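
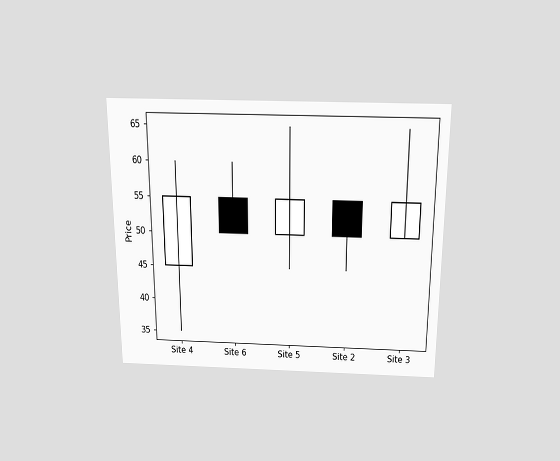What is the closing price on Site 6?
50

The chart is viewed slightly from above. The Site 6 candle closes at 50.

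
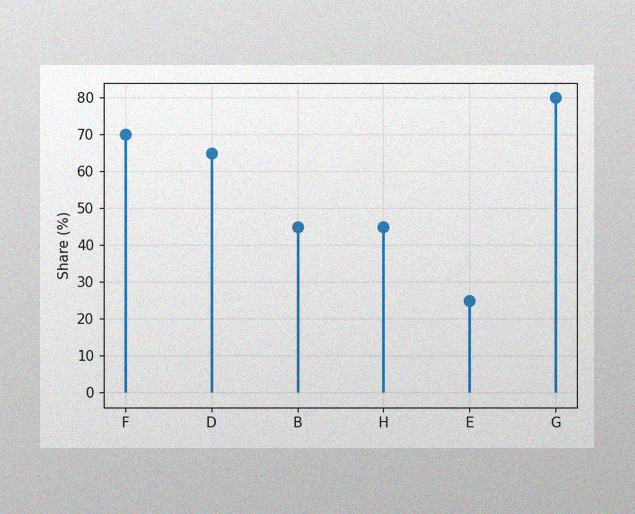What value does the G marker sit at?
The image has some photo noise and uneven lighting. The G marker sits at 80%.

80%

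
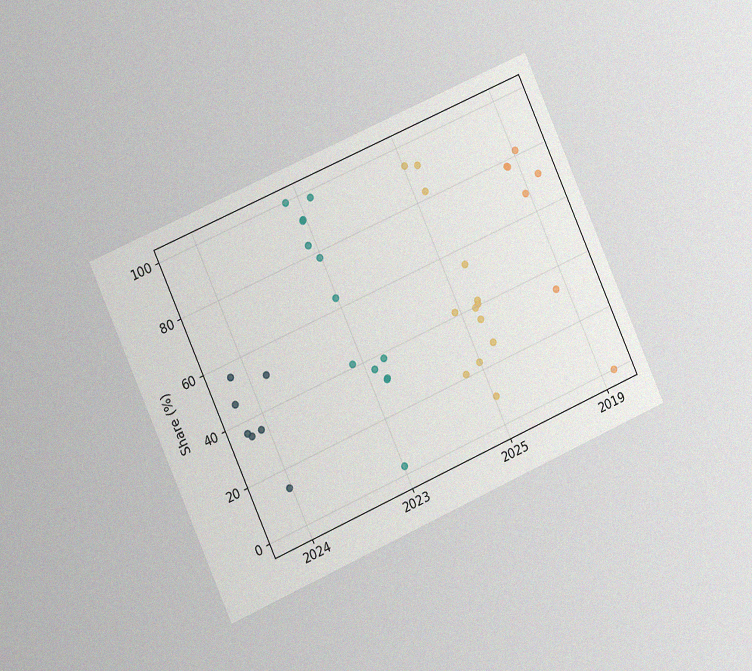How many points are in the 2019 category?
7

The chart is tilted about 24° counter-clockwise and viewed slightly from the left, with some photo noise. Counting the markers in the 2019 column gives 7.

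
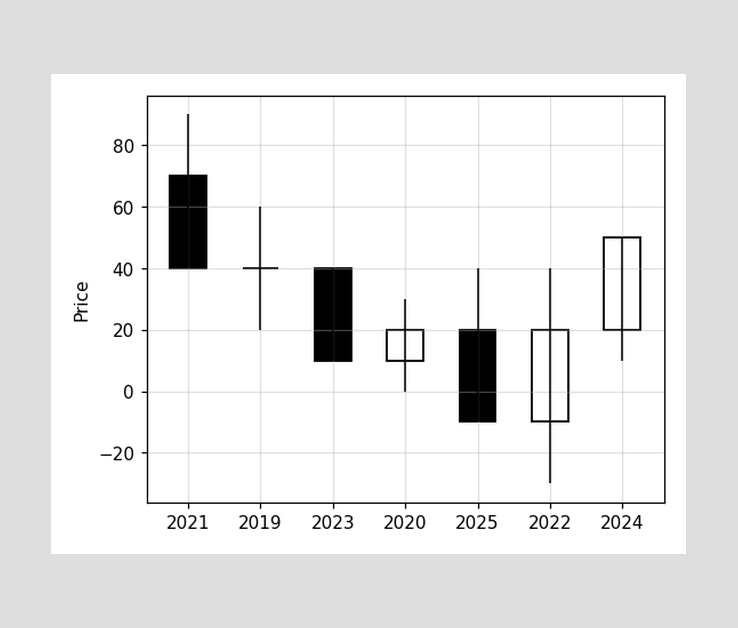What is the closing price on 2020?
20

The 2020 candle closes at 20.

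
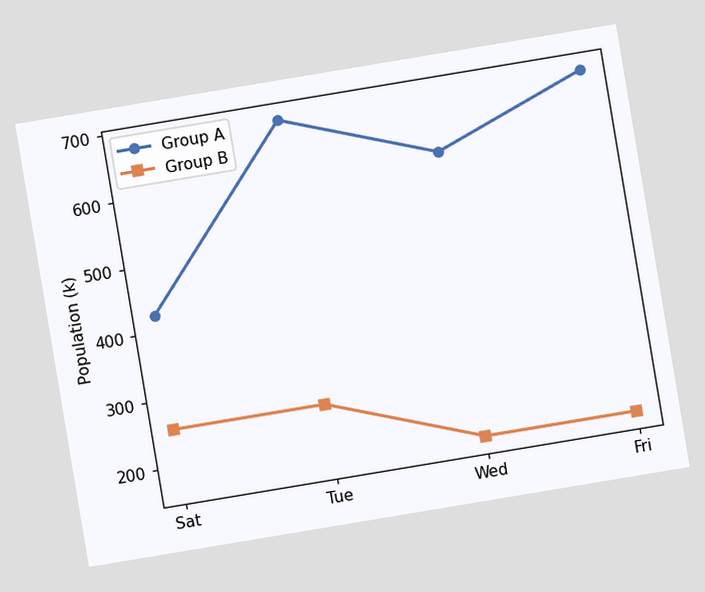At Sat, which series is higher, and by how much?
The chart is tilted about 9° counter-clockwise. At Sat, Group A sits above the other line by 170k.

Group A, by 170k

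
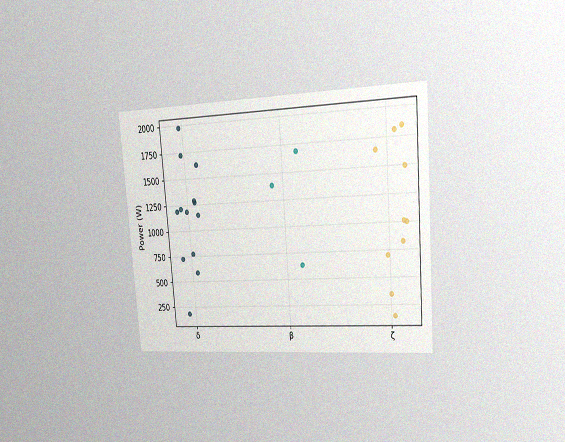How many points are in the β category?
3

The chart is tilted about 4° counter-clockwise and viewed slightly from the right, with some photo noise. Counting the markers in the β column gives 3.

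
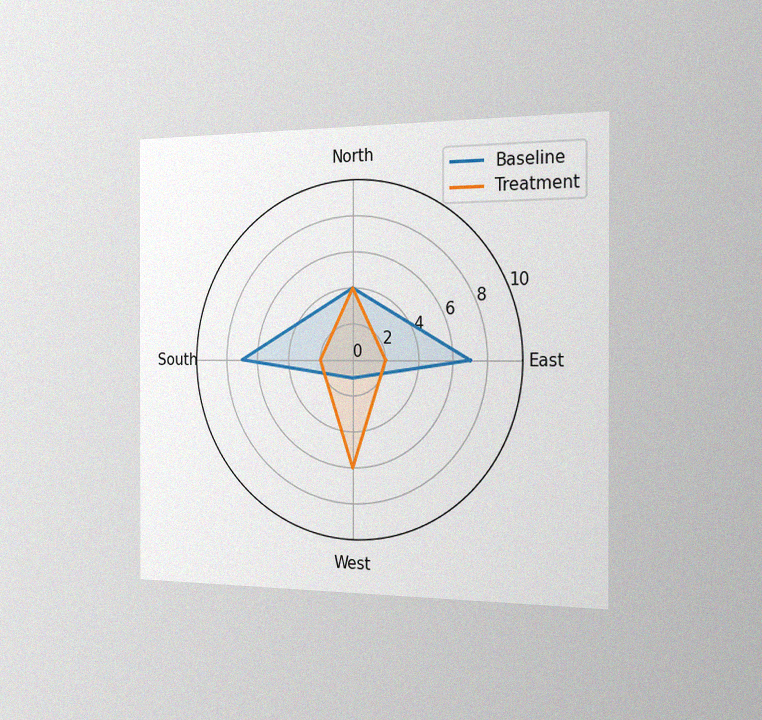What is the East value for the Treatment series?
2

The chart is viewed slightly from the right, with some photo noise. On the East axis, Treatment reaches 2.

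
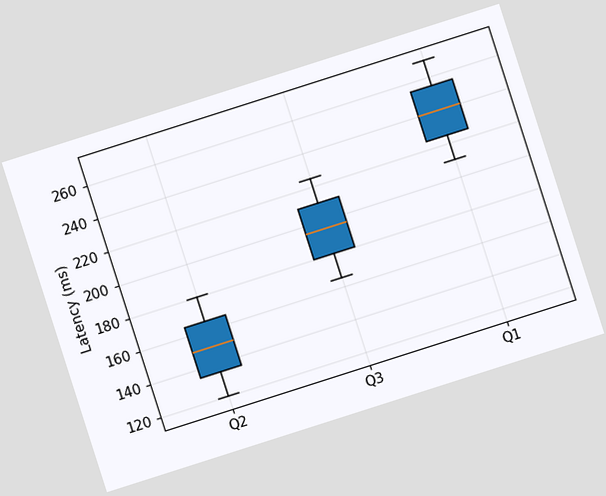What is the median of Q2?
The chart is tilted about 18° counter-clockwise. The median line in the Q2 box sits at 150ms.

150ms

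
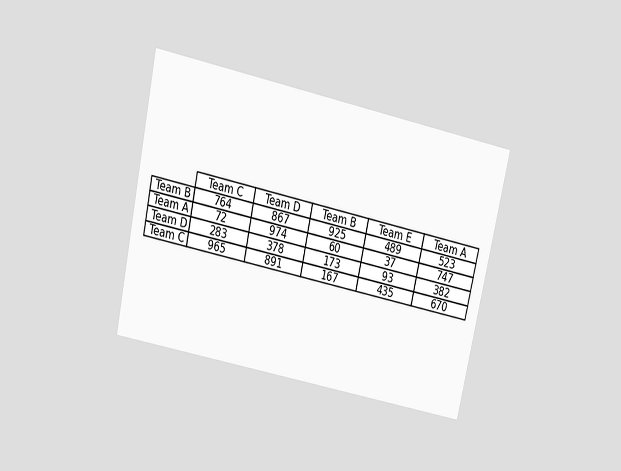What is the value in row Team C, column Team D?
891

The chart is tilted about 12° clockwise and viewed slightly from above. The (Team C, Team D) cell reads 891.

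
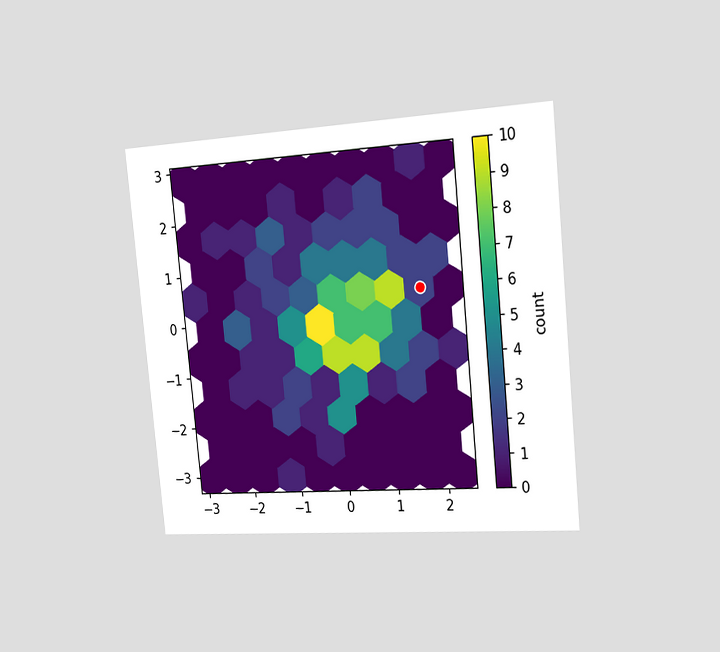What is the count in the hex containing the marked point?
The chart is tilted about 6° counter-clockwise and viewed slightly from the right. The marked hex reads 2 on the colorbar.

2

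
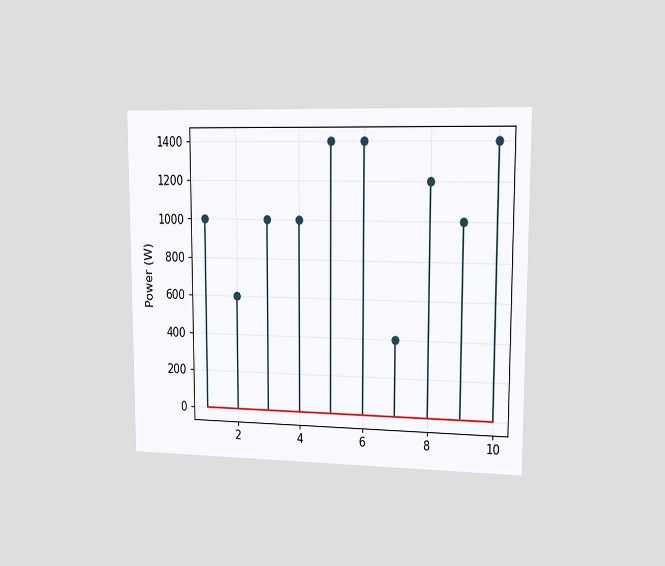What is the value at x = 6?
The chart is viewed slightly from the right. The stem at x=6 reaches 1400W.

1400W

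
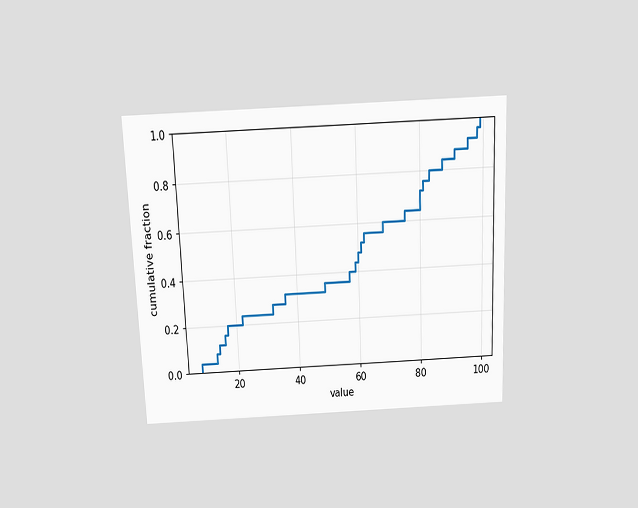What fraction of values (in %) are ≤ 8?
The chart is tilted about 2° counter-clockwise and viewed slightly from above. At x=8 the ECDF step is at 4%.

4%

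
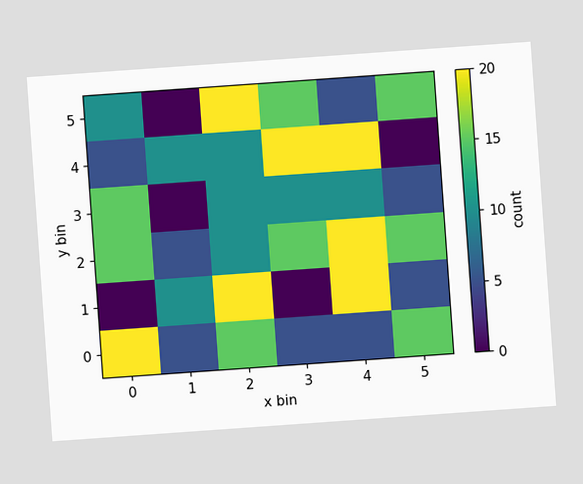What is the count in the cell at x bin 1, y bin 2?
5

The chart is tilted about 4° counter-clockwise. Matching the cell (1, 2) against the colorbar gives 5.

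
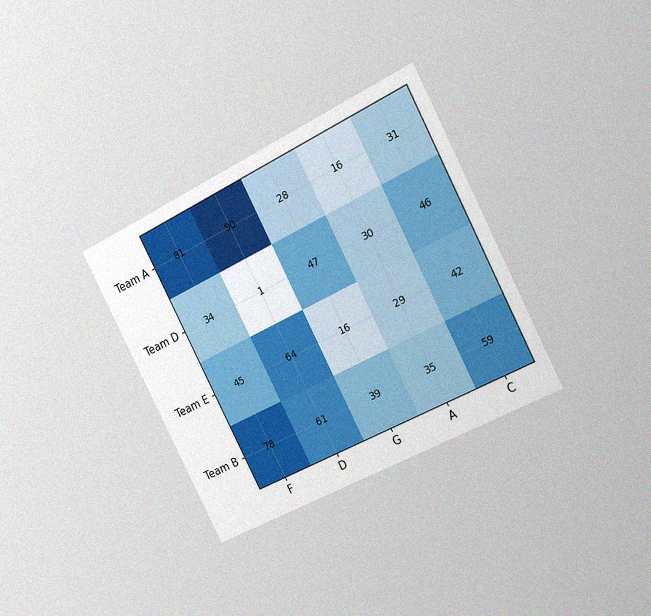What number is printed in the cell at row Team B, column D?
61

The chart is tilted about 27° counter-clockwise and viewed slightly from the right, with some photo noise. The (Team B, D) cell reads 61.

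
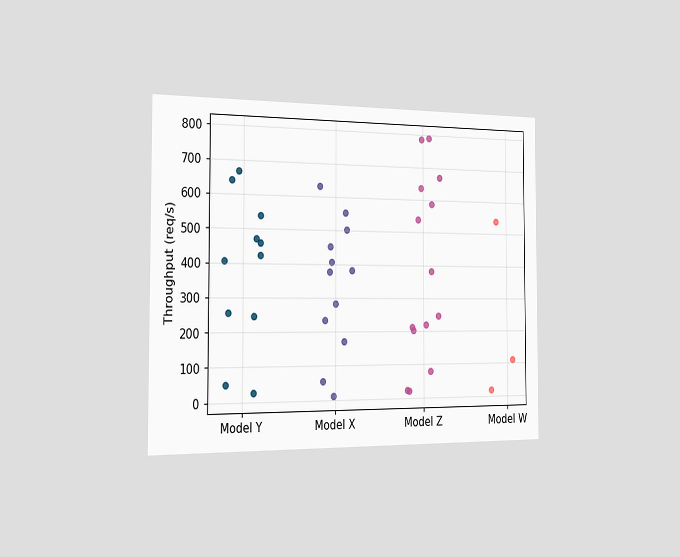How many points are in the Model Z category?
14

The chart is viewed slightly from the left. Counting the markers in the Model Z column gives 14.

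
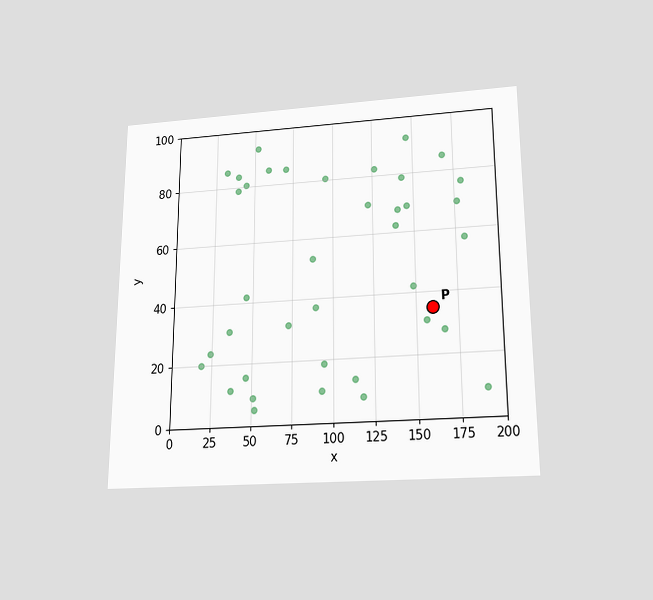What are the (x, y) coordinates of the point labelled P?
The chart is viewed slightly from below. Following the gridlines from P to each axis, P sits at (160, 35).

(160, 35)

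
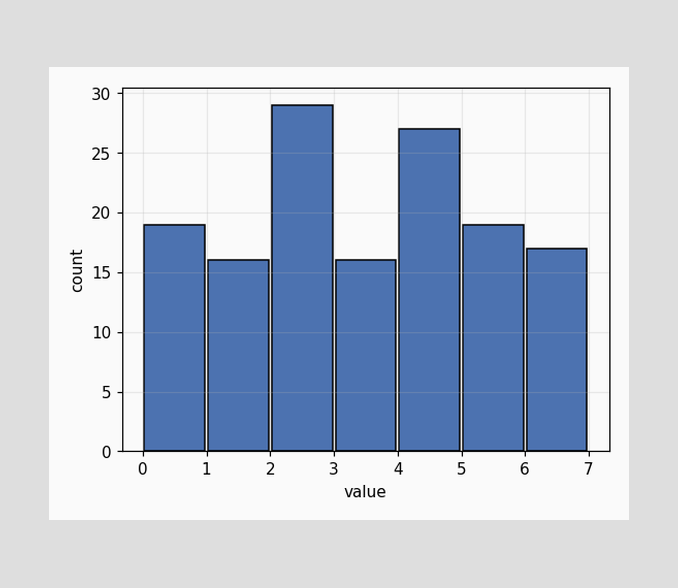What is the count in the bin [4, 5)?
The [4, 5) bin has height 27.

27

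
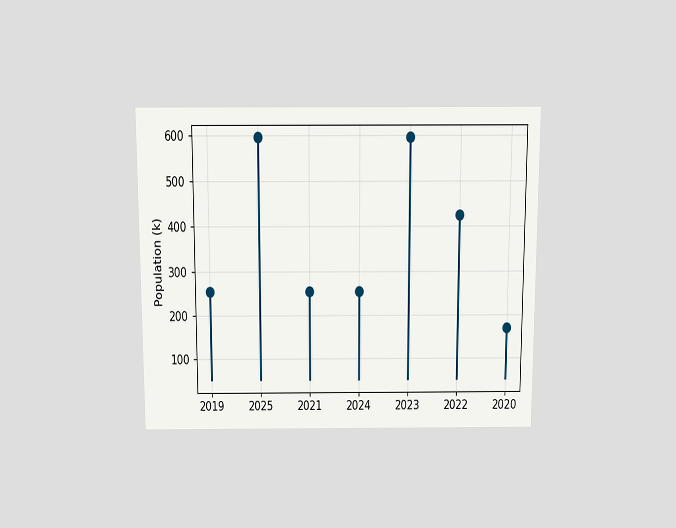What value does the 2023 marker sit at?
The chart is viewed slightly from above. The 2023 marker sits at 595k.

595k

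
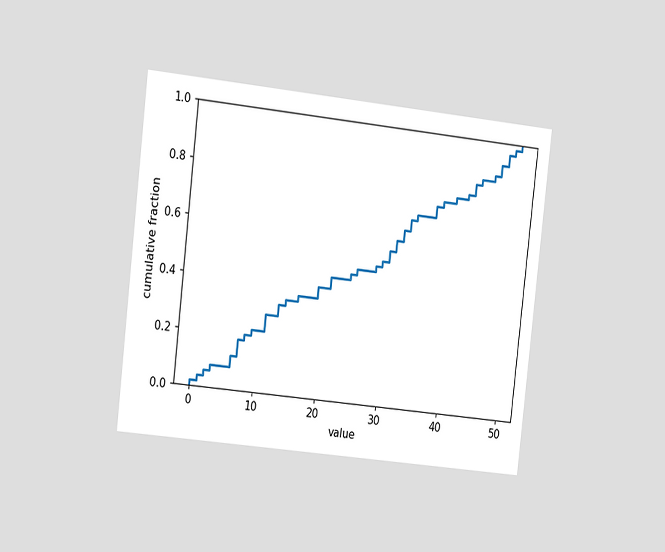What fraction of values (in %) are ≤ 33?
The chart is tilted about 7° clockwise and viewed slightly from the left. At x=33 the ECDF step is at 68%.

68%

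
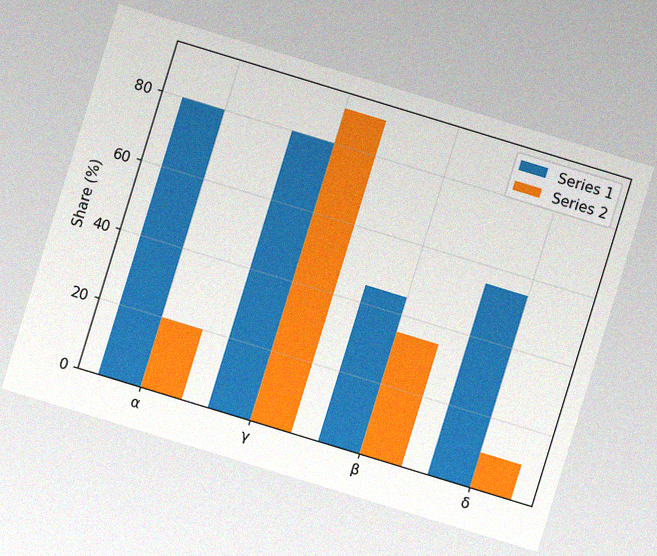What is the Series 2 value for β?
35%

The chart is tilted about 17° clockwise, with some photo noise. The Series 2 bar at β reaches 35% on the y-axis.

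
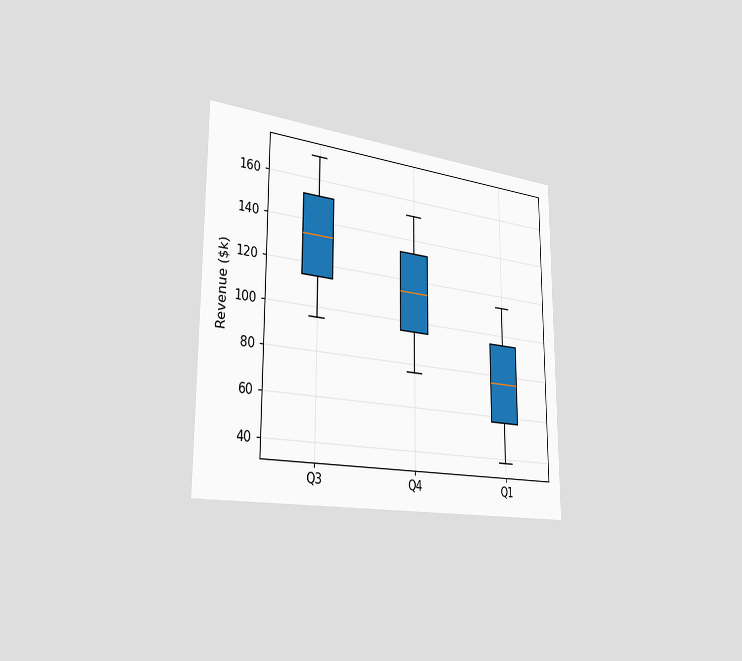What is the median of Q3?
$133k

The chart is viewed slightly from the left. The median line in the Q3 box sits at $133k.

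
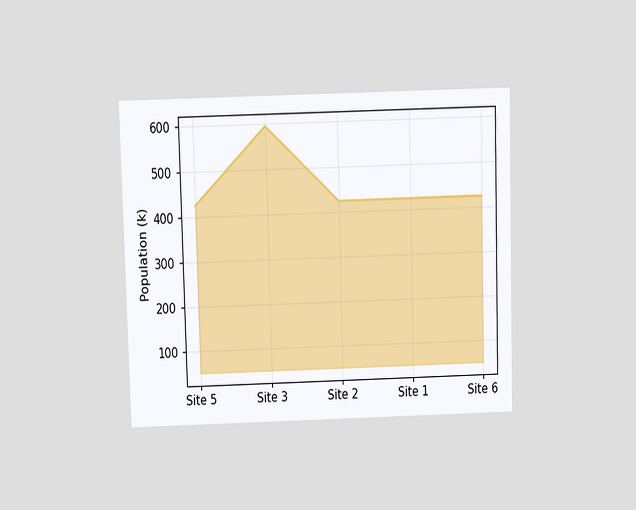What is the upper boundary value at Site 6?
The chart is viewed slightly from above. At Site 6 the upper boundary is at 425k.

425k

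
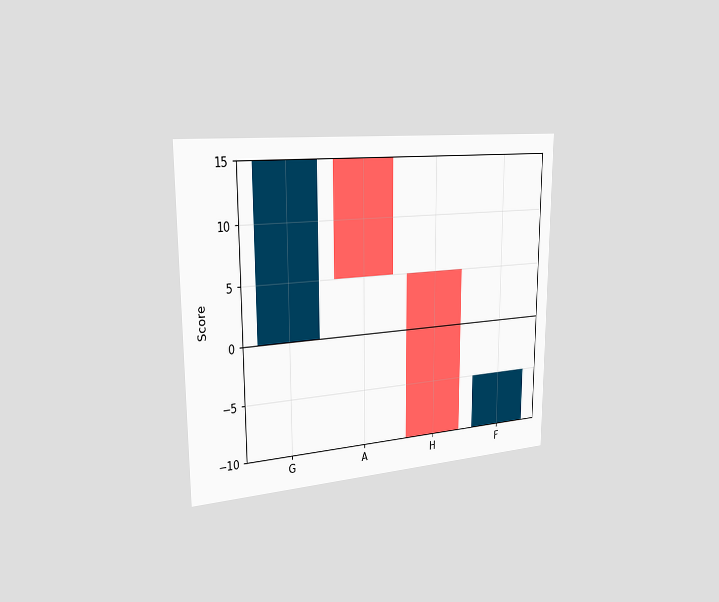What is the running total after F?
The chart is viewed slightly from the left. After F the running total reaches -5.

-5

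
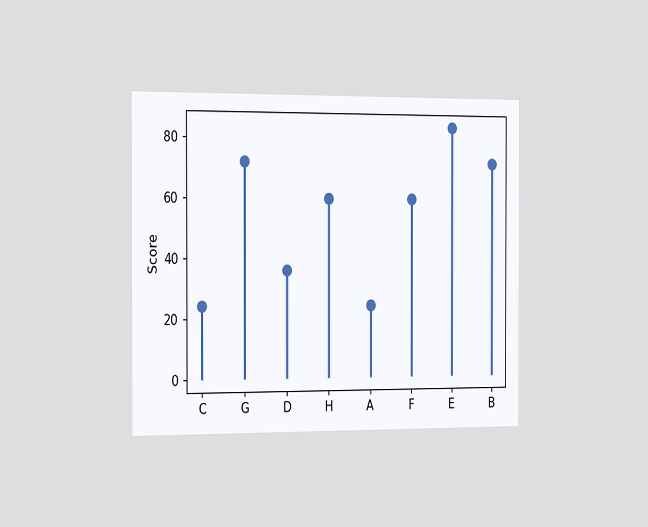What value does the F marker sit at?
60

The chart is viewed slightly from the left. The F marker sits at 60.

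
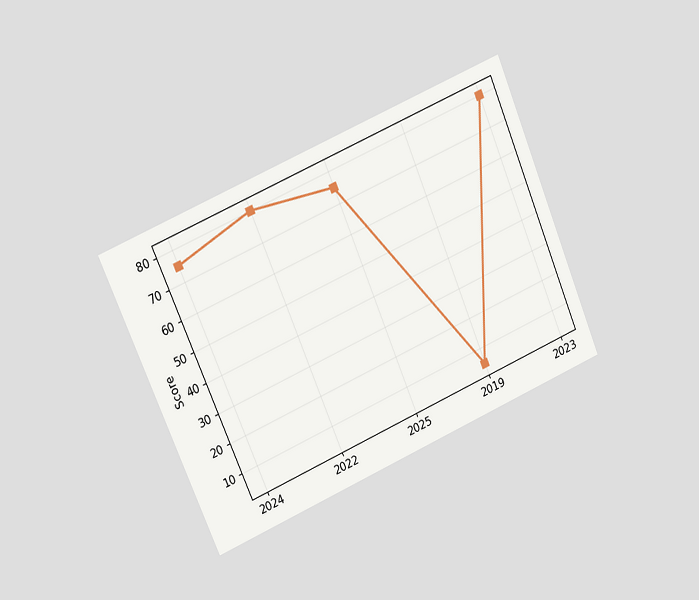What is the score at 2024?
The chart is tilted about 23° counter-clockwise and viewed at a slight angle. At 2024, the line is at 75.

75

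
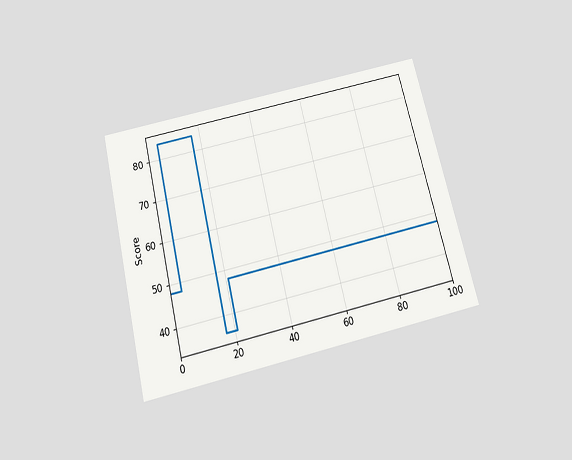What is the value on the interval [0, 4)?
The chart is tilted about 14° counter-clockwise and viewed slightly from below. On [0, 4) the step sits at 48.

48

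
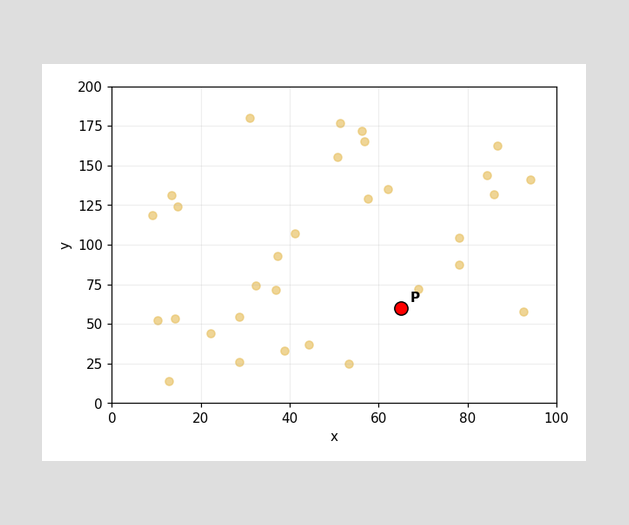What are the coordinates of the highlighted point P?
Following the gridlines from P to each axis, P sits at (65, 60).

(65, 60)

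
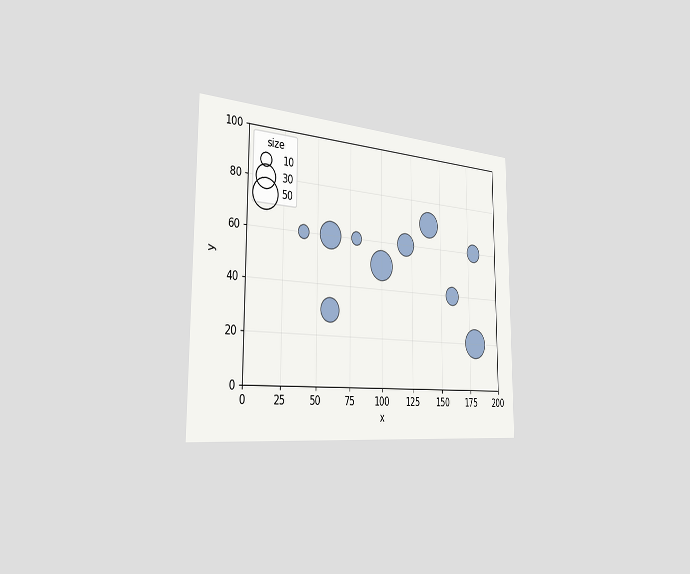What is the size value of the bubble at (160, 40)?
20

The chart is viewed slightly from the left. Matching the bubble at (160, 40) against the size legend gives 20.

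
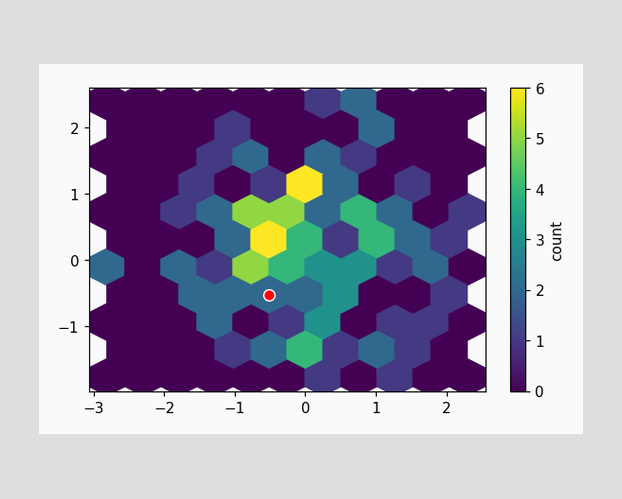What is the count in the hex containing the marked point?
The marked hex reads 2 on the colorbar.

2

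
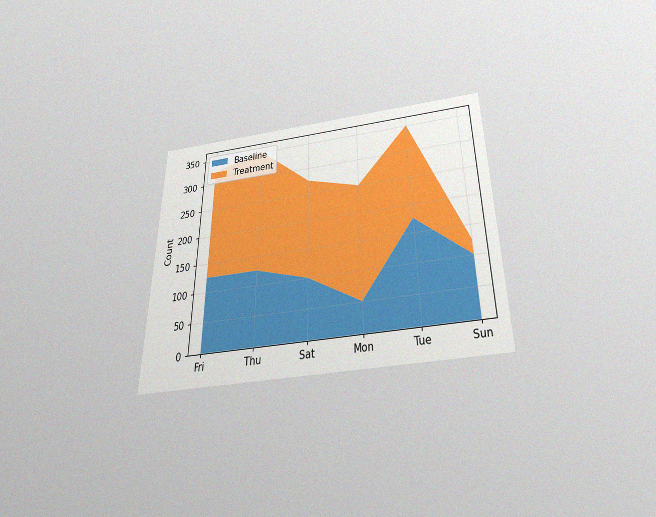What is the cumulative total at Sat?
The chart is viewed slightly from below, with some photo noise. The stacked total at Sat reaches 275.

275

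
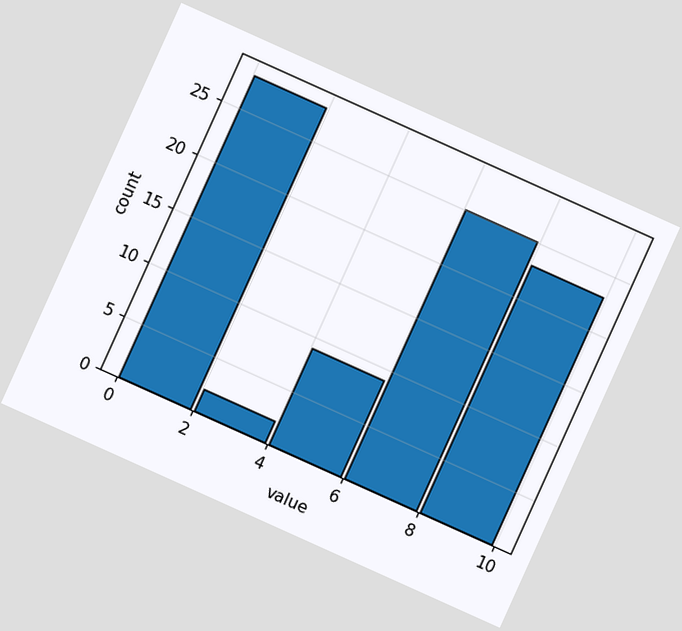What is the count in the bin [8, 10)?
The chart is tilted about 24° clockwise. The [8, 10) bin has height 23.

23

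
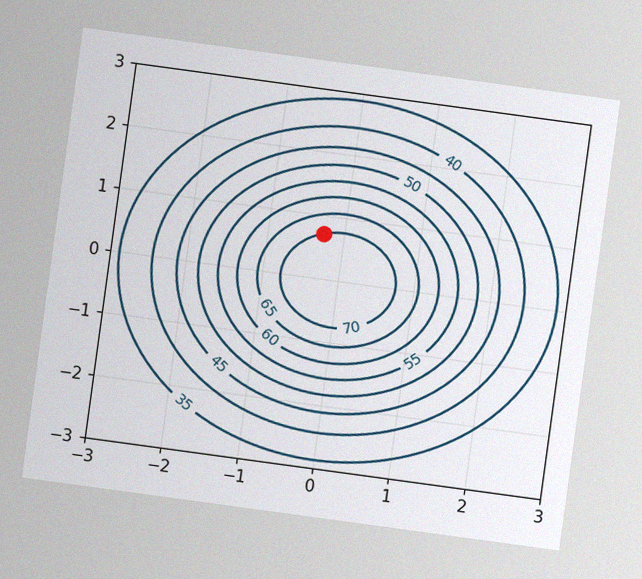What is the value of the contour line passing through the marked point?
70

The chart is tilted about 8° clockwise, with some photo noise. The marked point sits on the contour labelled 70.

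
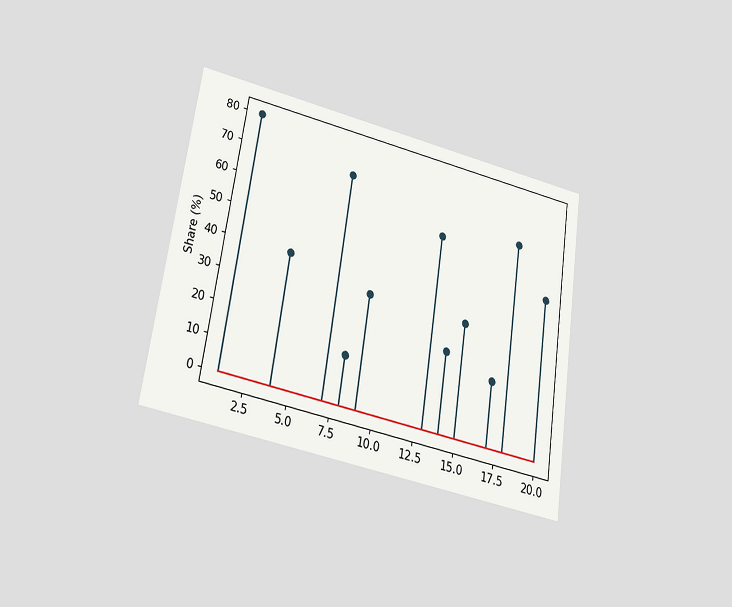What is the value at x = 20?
50%

The chart is tilted about 8° clockwise and viewed slightly from below. The stem at x=20 reaches 50%.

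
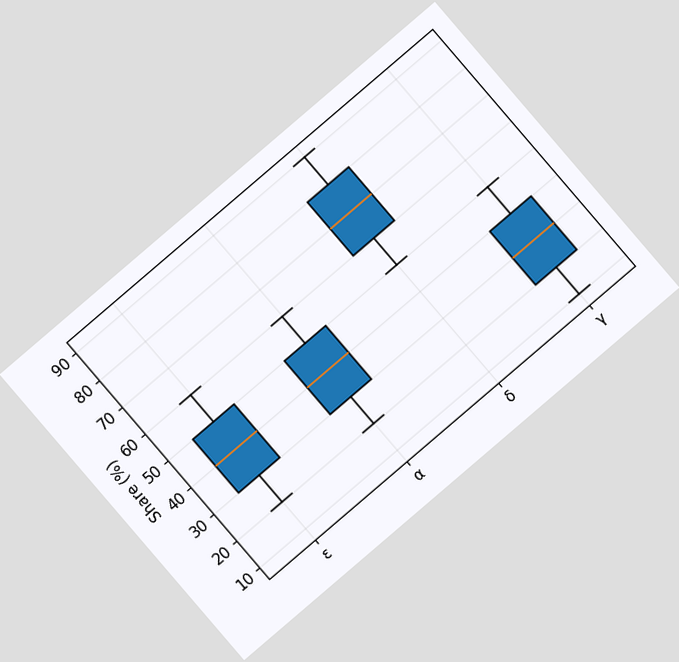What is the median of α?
40%

The chart is tilted about 41° counter-clockwise. The median line in the α box sits at 40%.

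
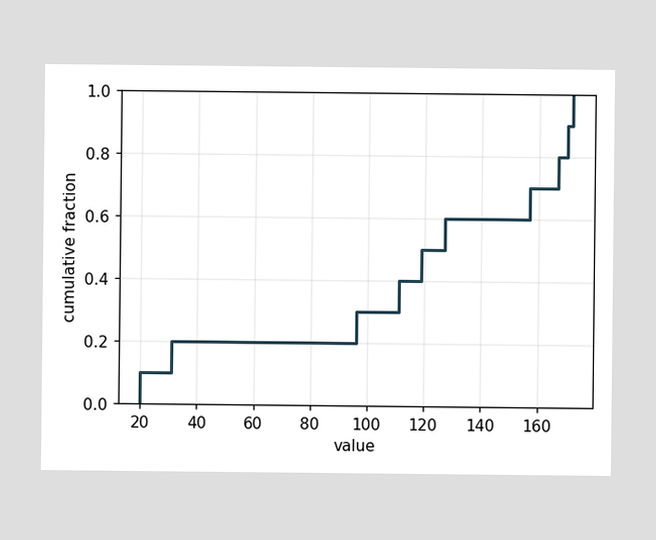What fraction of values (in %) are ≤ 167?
At x=167 the ECDF step is at 80%.

80%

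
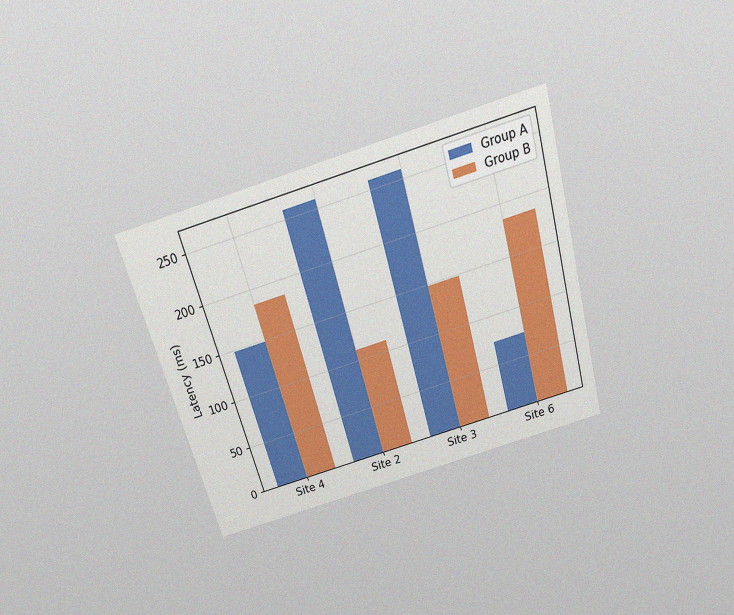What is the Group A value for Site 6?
The chart is tilted about 16° counter-clockwise and viewed slightly from above, with some photo noise. The Group A bar at Site 6 reaches 74ms on the y-axis.

74ms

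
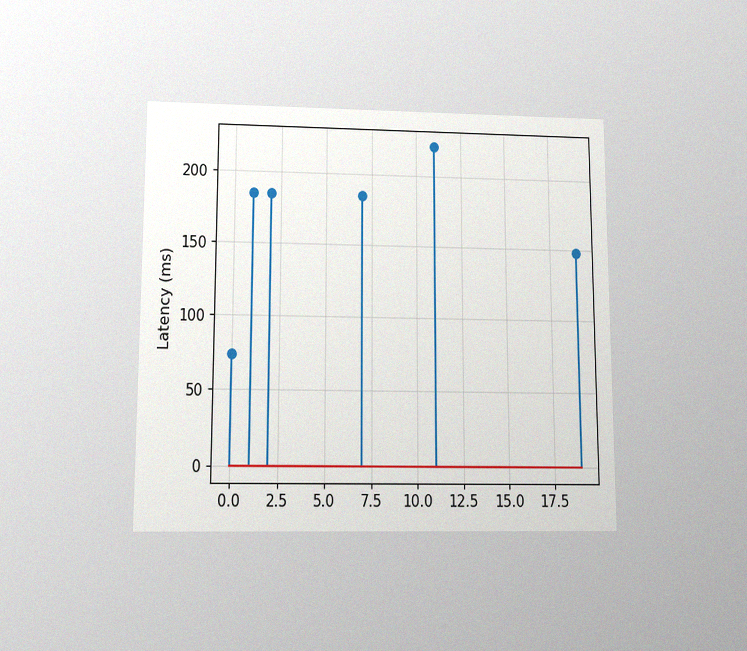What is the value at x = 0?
The chart is viewed slightly from below, with some photo noise. The stem at x=0 reaches 74ms.

74ms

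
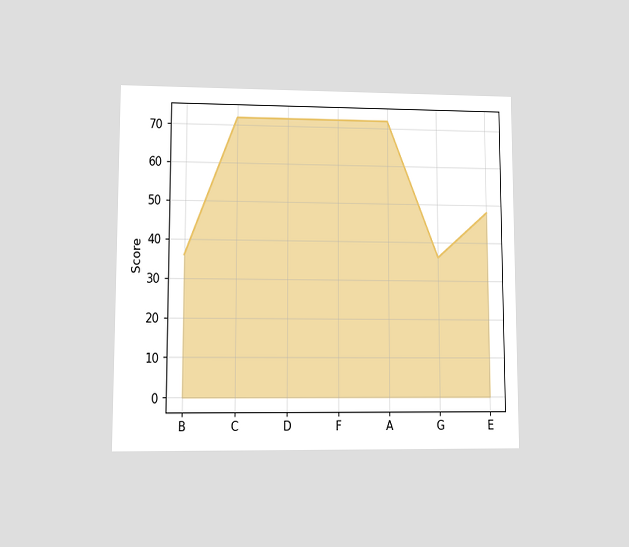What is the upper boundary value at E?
48

The chart is viewed at a slight angle. At E the upper boundary is at 48.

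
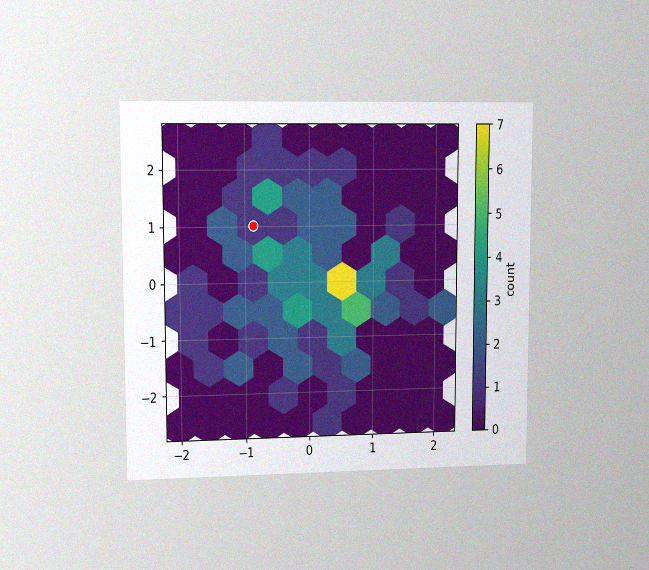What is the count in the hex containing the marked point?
1

The chart is viewed at a slight angle, with some photo noise. The marked hex reads 1 on the colorbar.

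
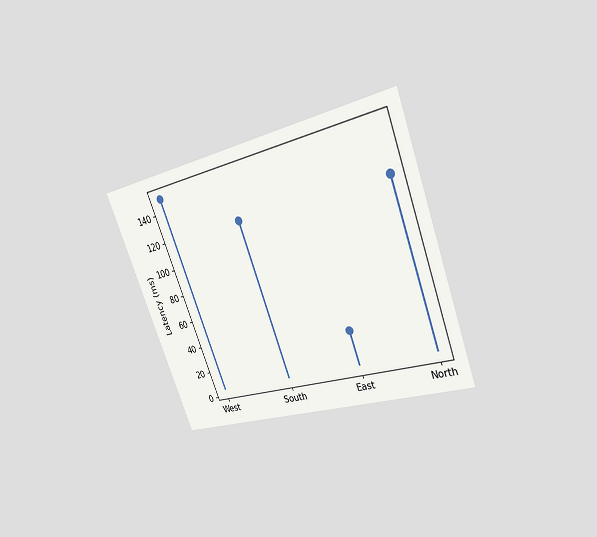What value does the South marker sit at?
120ms

The chart is tilted about 21° counter-clockwise and viewed at a slight angle. The South marker sits at 120ms.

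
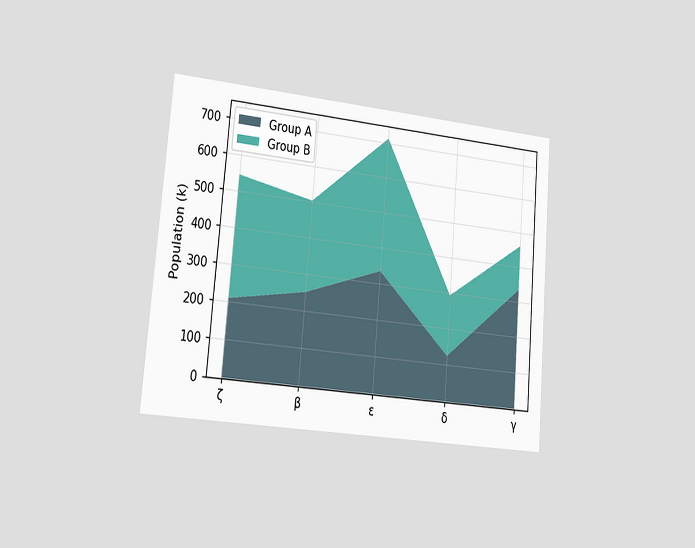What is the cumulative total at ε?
The chart is tilted about 5° clockwise and viewed slightly from the left. The stacked total at ε reaches 714k.

714k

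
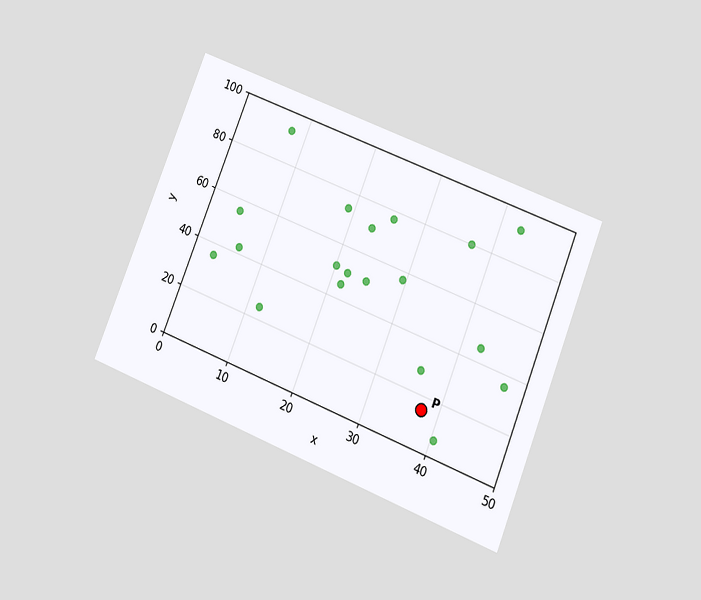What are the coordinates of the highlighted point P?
(37.5, 15)

The chart is tilted about 22° clockwise and viewed at a slight angle. Following the gridlines from P to each axis, P sits at (37.5, 15).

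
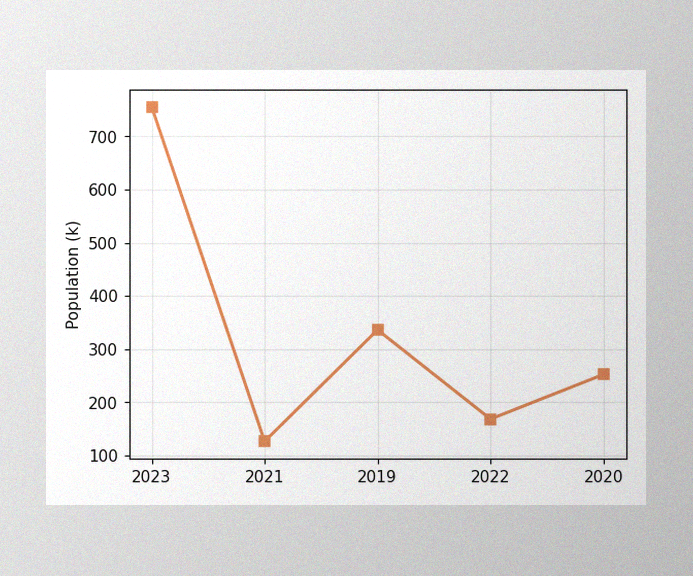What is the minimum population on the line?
The image has some photo noise and uneven lighting. The lowest point is at 2021, and reading across to the y-axis gives 126k.

126k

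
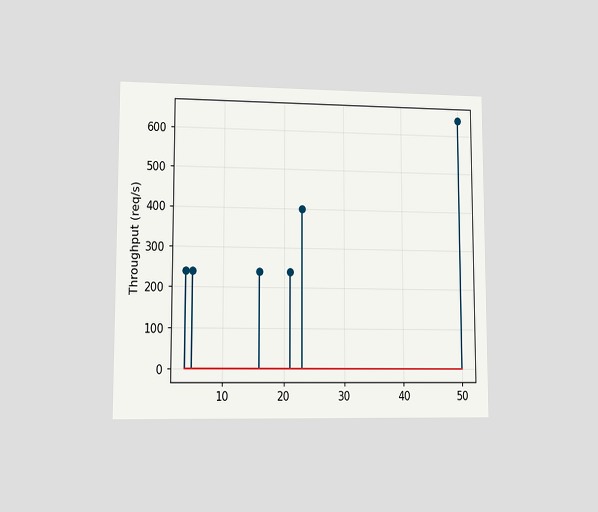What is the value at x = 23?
The chart is viewed at a slight angle. The stem at x=23 reaches 400req/s.

400req/s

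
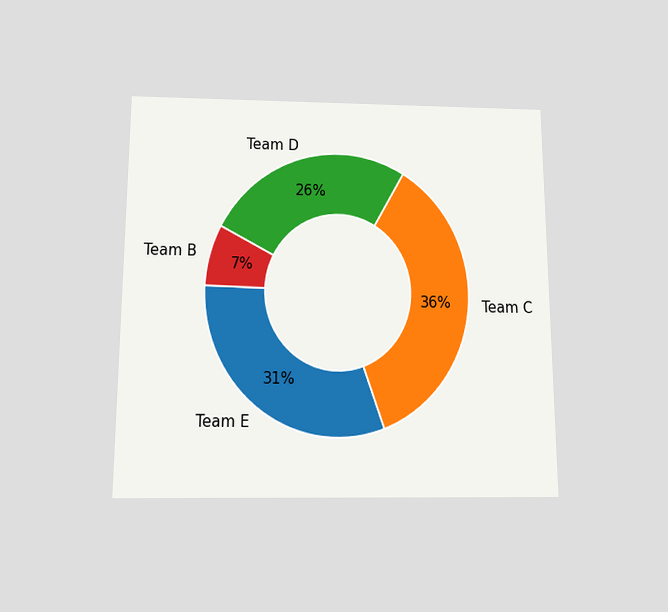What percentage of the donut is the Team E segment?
The chart is viewed slightly from below. The Team E segment takes up 31% of the ring.

31%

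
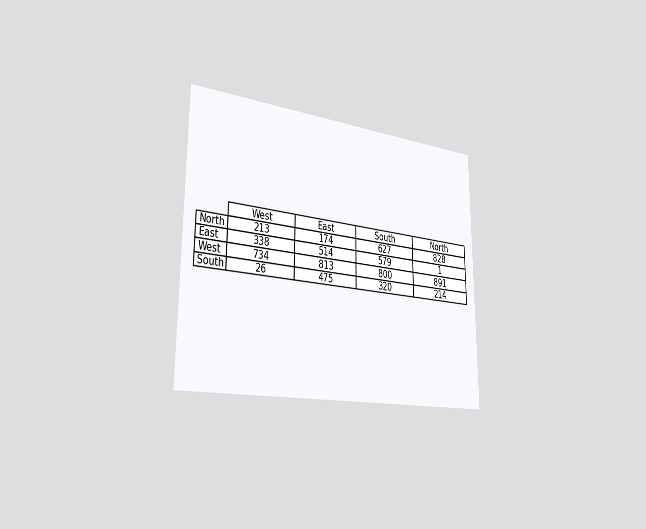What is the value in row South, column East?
The chart is viewed slightly from the left. The (South, East) cell reads 475.

475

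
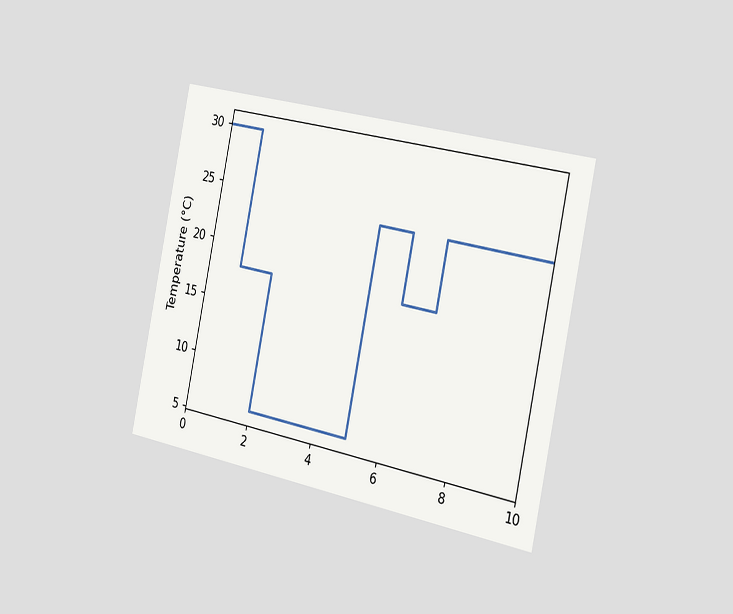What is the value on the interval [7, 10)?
The chart is tilted about 12° clockwise and viewed slightly from the right. On [7, 10) the step sits at 24°C.

24°C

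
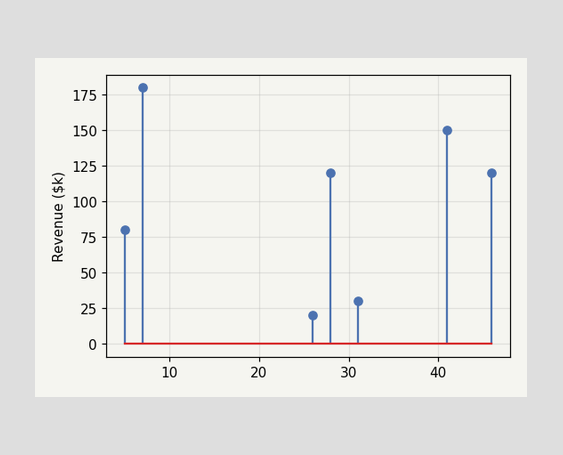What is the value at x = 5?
$80k

The stem at x=5 reaches $80k.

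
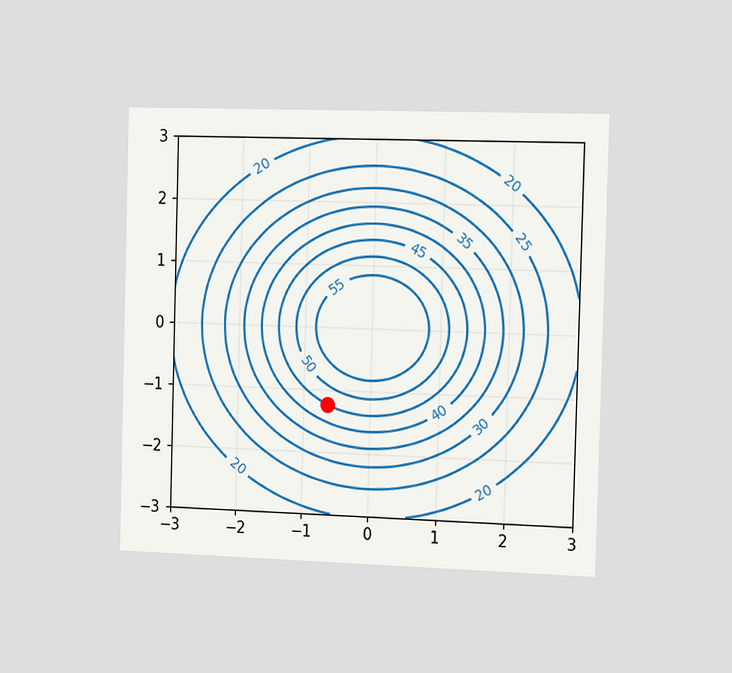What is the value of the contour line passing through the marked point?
45

The chart is viewed slightly from the right. The marked point sits on the contour labelled 45.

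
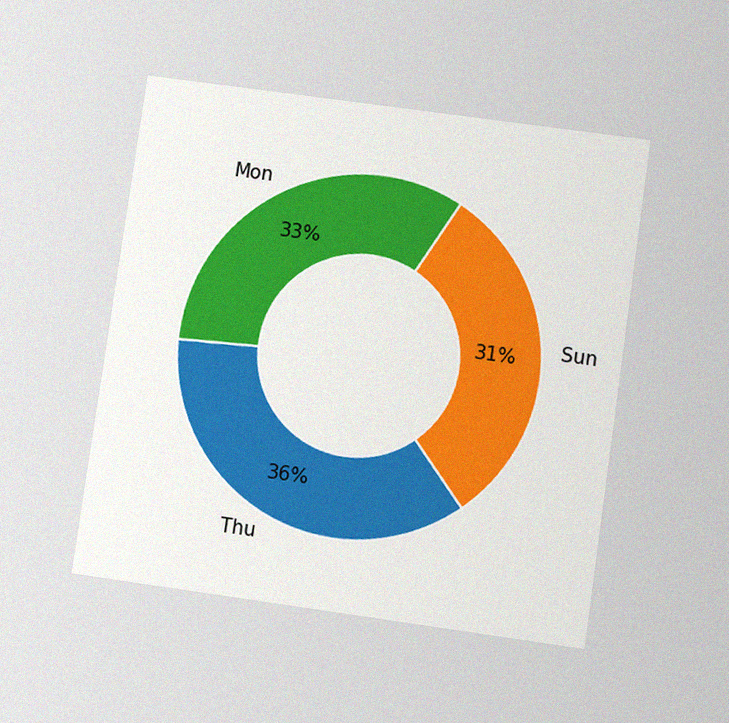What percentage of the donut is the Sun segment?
The chart is tilted about 8° clockwise and viewed slightly from below, with some photo noise. The Sun segment takes up 31% of the ring.

31%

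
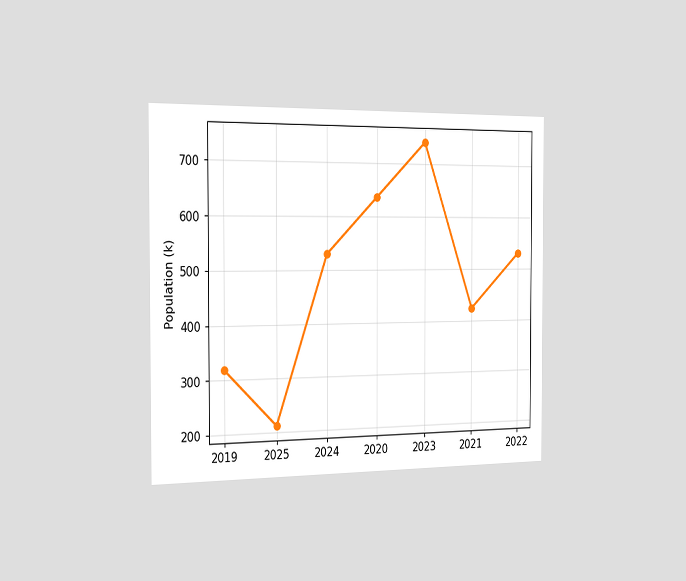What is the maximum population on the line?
The chart is viewed slightly from the left. The highest point is at 2023, and reading across to the y-axis gives 742k.

742k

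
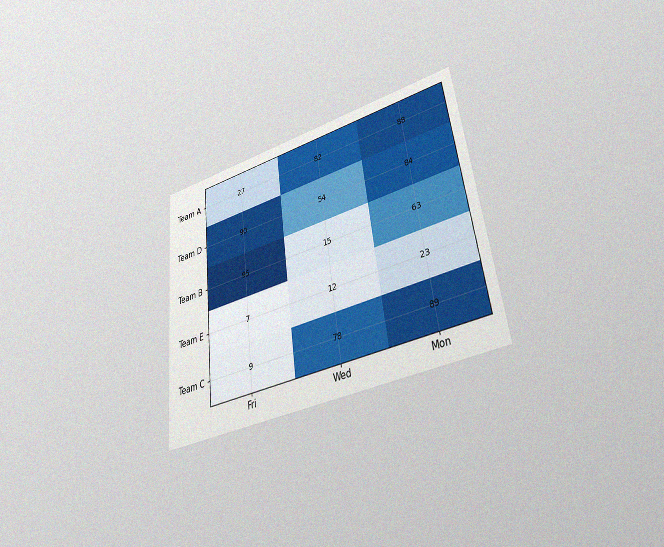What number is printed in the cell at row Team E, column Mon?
23

The chart is tilted about 7° counter-clockwise and viewed at a slight angle, with some photo noise. The (Team E, Mon) cell reads 23.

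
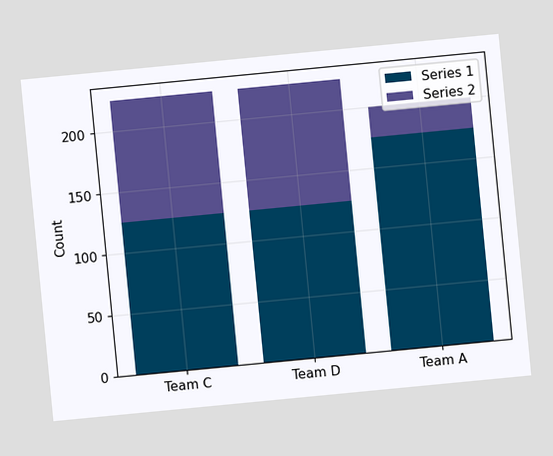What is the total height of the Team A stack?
200

The chart is tilted about 5° counter-clockwise. The Team A stack's top reaches 200 on the y-axis.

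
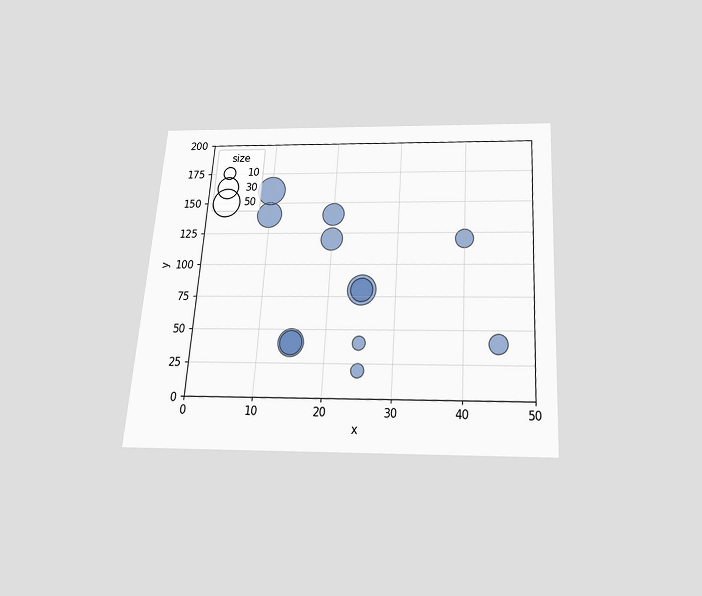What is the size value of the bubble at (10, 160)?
50

The chart is tilted about 4° clockwise and viewed slightly from below. Matching the bubble at (10, 160) against the size legend gives 50.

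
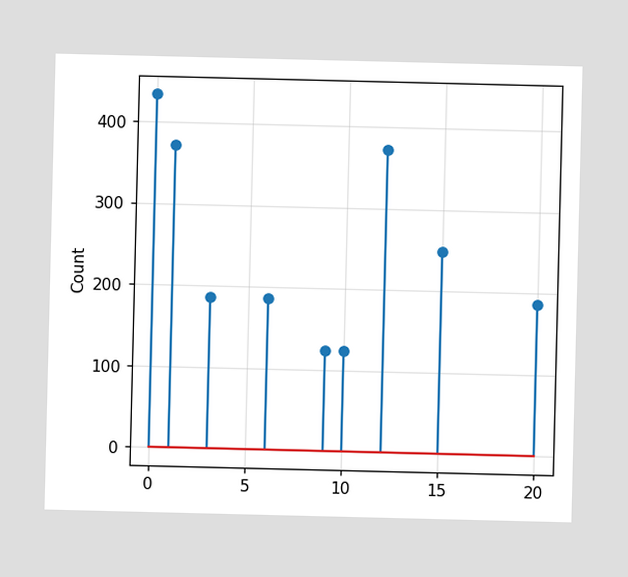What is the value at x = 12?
372

The stem at x=12 reaches 372.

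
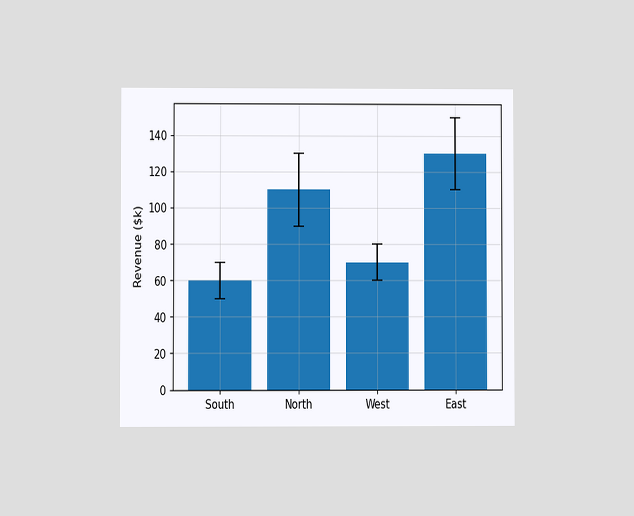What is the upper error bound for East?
The chart is viewed at a slight angle. The East bar's upper whisker reaches $150k.

$150k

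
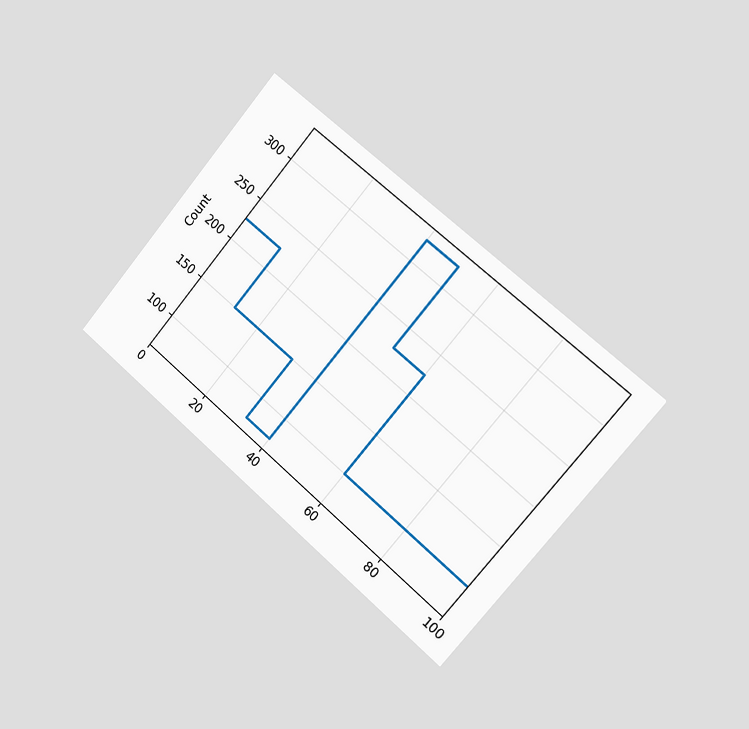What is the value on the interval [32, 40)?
The chart is tilted about 40° clockwise and viewed slightly from the right. On [32, 40) the step sits at 75.

75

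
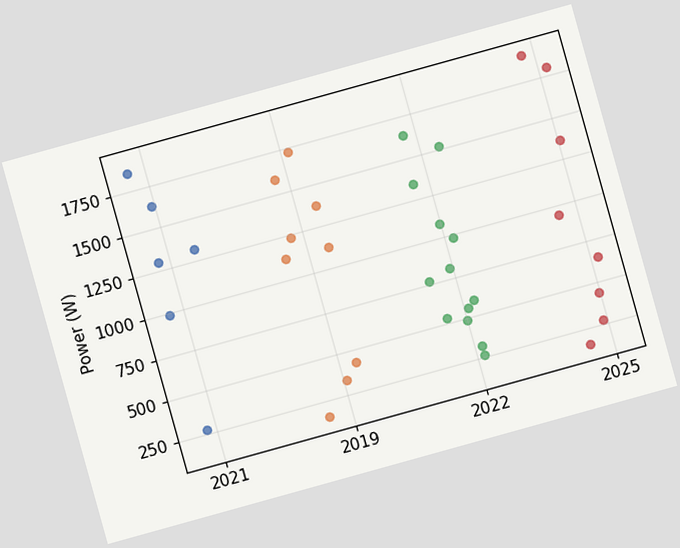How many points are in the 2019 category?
The chart is tilted about 16° counter-clockwise. Counting the markers in the 2019 column gives 9.

9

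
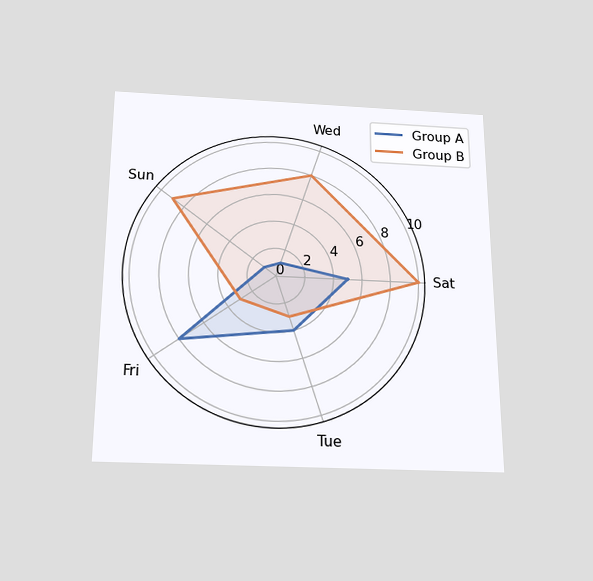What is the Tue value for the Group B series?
3

The chart is viewed slightly from below. On the Tue axis, Group B reaches 3.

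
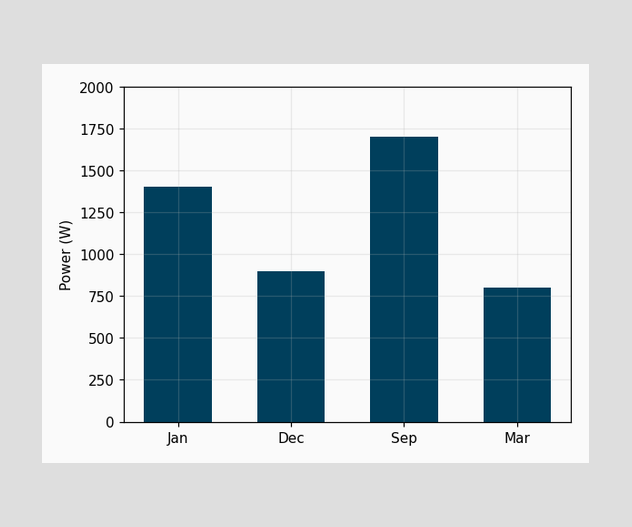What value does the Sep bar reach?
1700W

Reading along the chart's y-axis, the Sep bar reaches 1700W.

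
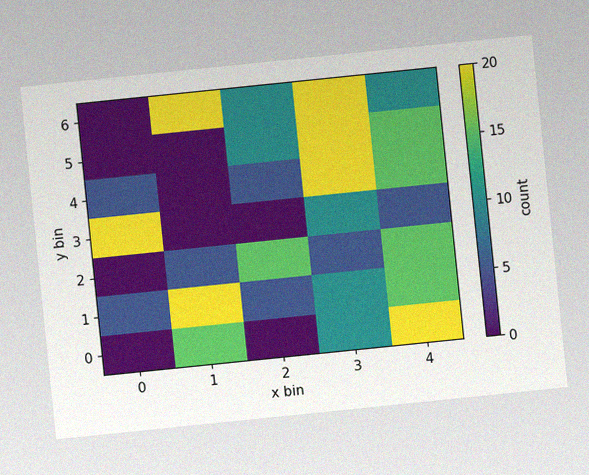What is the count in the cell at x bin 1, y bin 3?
The chart is tilted about 6° counter-clockwise, with some photo noise. Matching the cell (1, 3) against the colorbar gives 0.

0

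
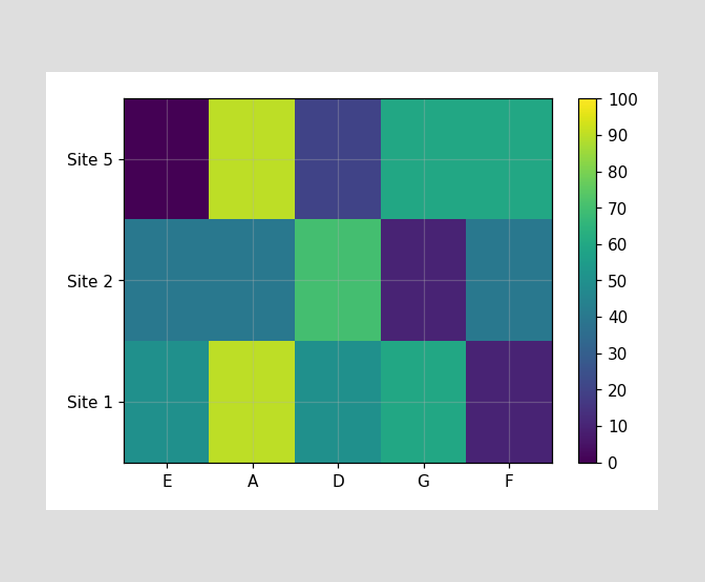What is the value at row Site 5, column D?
Matching cell (Site 5, D) against the colorbar gives 20.

20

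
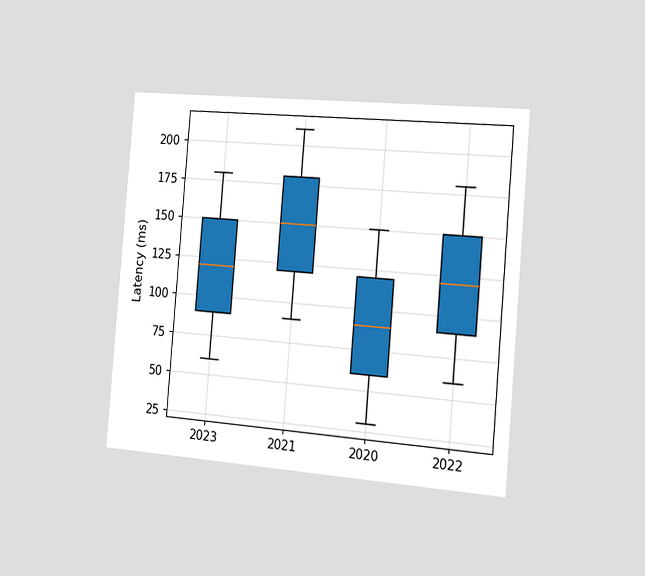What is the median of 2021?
150ms

The chart is tilted about 5° clockwise and viewed slightly from the right. The median line in the 2021 box sits at 150ms.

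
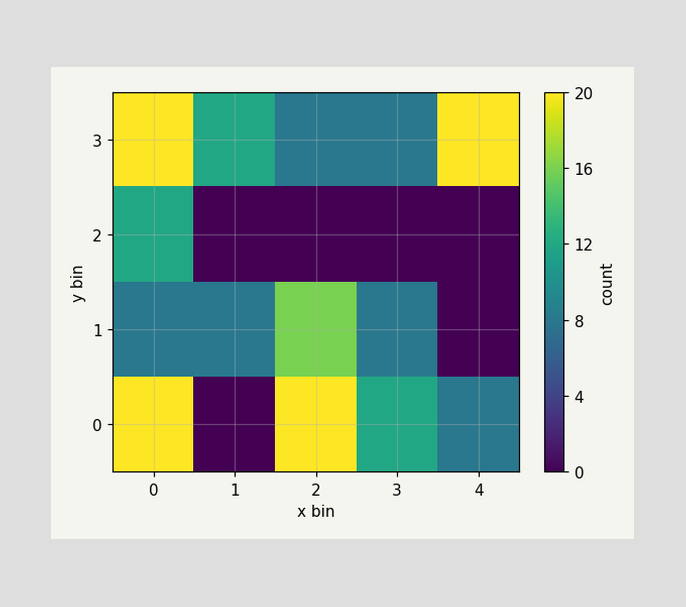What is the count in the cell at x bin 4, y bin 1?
Matching the cell (4, 1) against the colorbar gives 0.

0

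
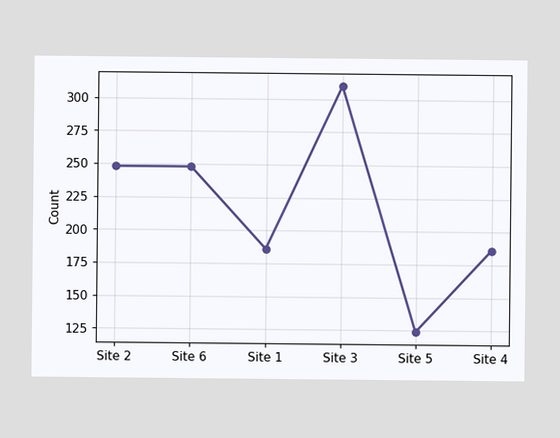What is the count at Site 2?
248

At Site 2, the line is at 248.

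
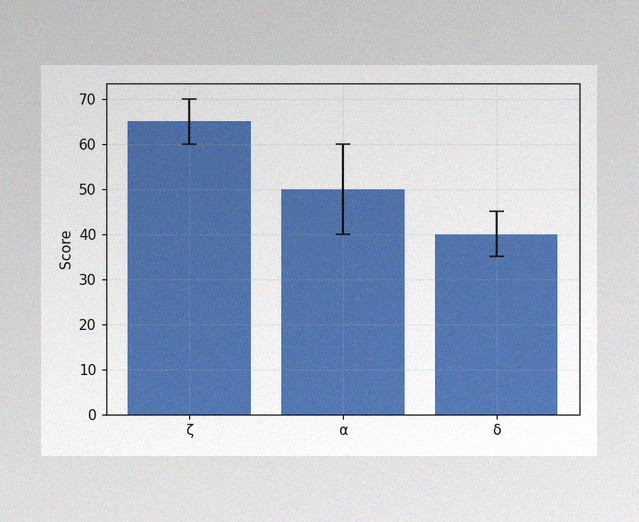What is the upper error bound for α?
60

The image has some photo noise and uneven lighting. The α bar's upper whisker reaches 60.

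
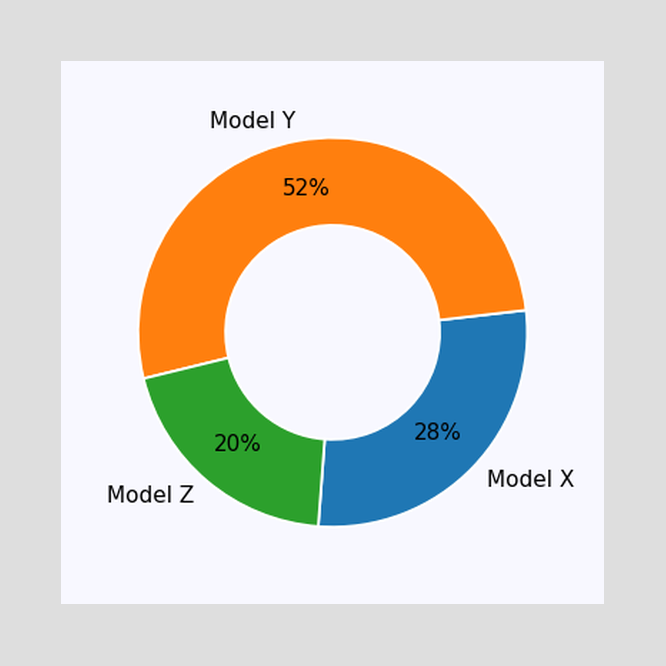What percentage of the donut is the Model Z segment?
20%

The Model Z segment takes up 20% of the ring.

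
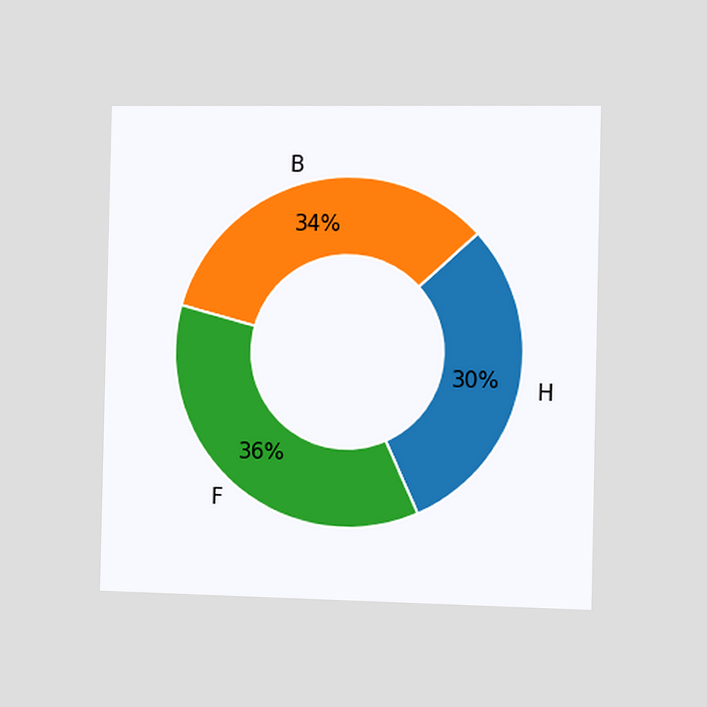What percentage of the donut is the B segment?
34%

The chart is viewed slightly from the right. The B segment takes up 34% of the ring.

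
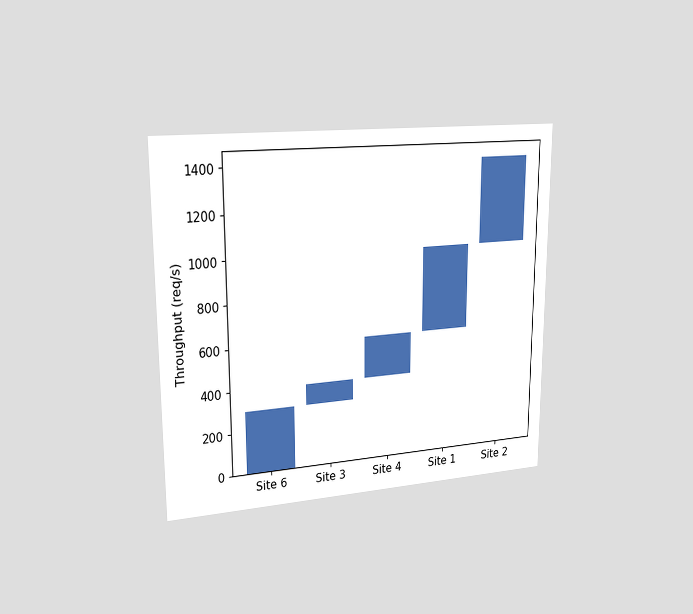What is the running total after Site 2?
1400req/s

The chart is viewed slightly from the left. After Site 2 the running total reaches 1400req/s.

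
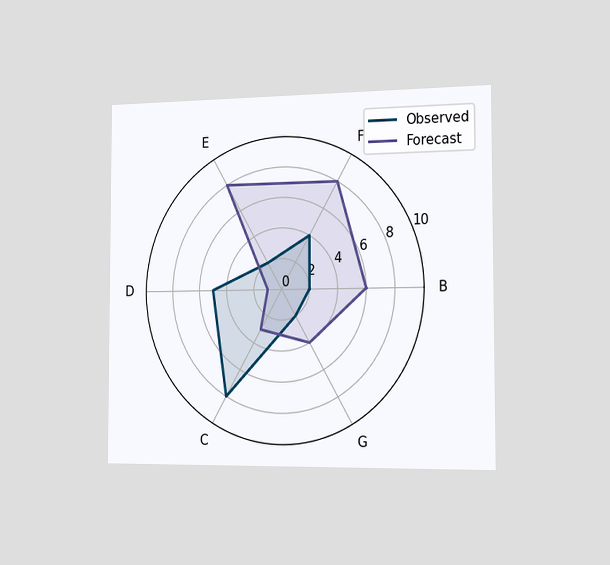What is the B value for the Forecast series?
6

The chart is viewed slightly from the right. On the B axis, Forecast reaches 6.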